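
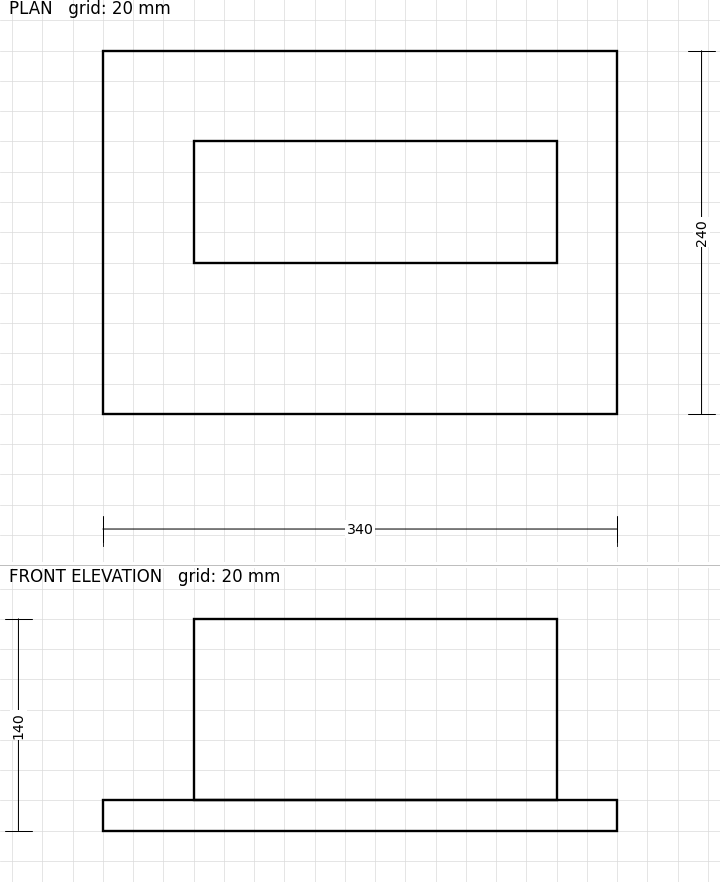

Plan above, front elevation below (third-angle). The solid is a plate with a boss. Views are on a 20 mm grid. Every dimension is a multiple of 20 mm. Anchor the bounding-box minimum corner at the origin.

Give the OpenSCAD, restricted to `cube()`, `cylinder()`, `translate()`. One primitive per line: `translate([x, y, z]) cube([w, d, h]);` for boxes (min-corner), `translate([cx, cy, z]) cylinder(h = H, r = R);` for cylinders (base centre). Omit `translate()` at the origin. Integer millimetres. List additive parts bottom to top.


cube([340, 240, 20]);
translate([60, 100, 20]) cube([240, 80, 120]);


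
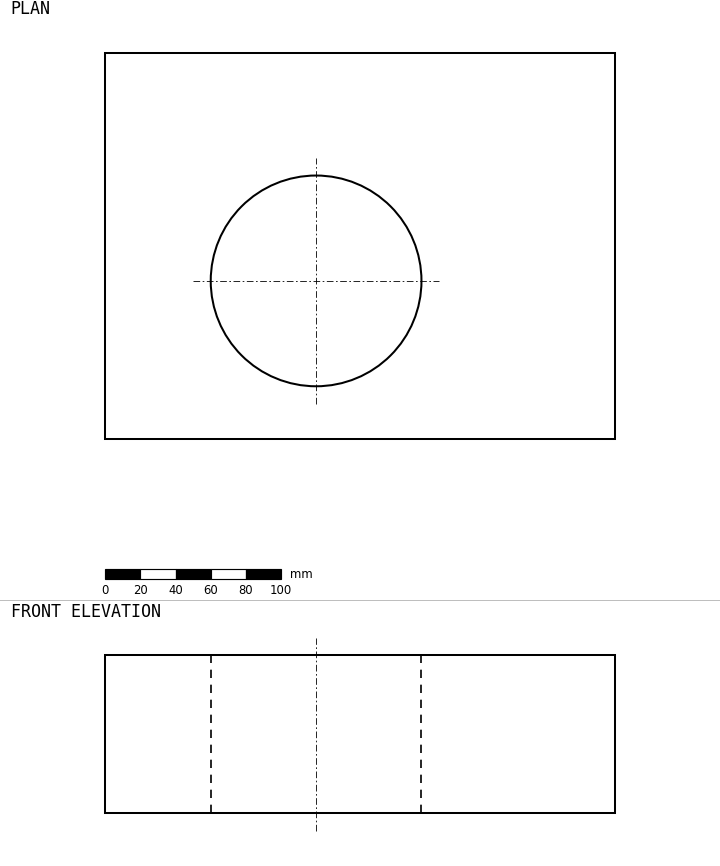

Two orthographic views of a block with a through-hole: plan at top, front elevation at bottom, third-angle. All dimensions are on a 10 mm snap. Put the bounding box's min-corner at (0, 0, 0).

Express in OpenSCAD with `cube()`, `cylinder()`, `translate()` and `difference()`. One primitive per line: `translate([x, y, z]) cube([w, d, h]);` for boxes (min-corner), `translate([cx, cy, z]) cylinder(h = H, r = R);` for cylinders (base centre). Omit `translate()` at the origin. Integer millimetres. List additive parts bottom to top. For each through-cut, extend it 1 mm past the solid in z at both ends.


difference() {
  cube([290, 220, 90]);
  translate([120, 90, -1]) cylinder(h = 92, r = 60);
}


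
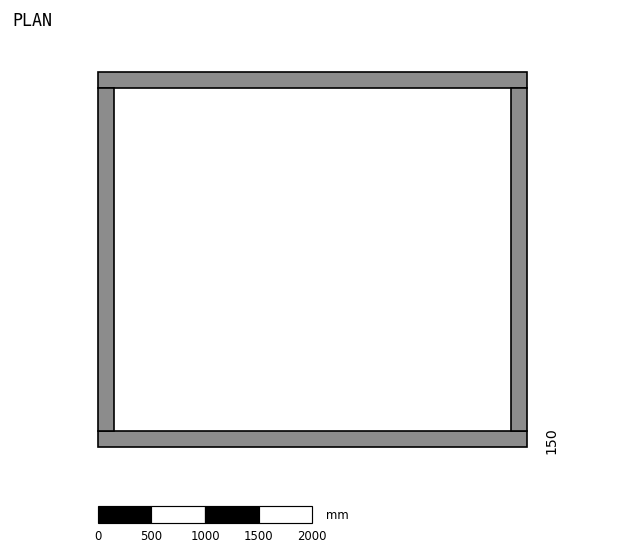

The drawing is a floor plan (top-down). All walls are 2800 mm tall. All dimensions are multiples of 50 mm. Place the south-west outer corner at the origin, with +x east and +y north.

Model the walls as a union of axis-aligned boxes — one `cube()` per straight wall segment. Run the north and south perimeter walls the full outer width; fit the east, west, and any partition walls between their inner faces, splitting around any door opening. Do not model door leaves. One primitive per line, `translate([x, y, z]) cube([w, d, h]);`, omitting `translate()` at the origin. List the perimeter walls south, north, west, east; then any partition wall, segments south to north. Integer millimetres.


cube([4000, 150, 2800]);
translate([0, 3350, 0]) cube([4000, 150, 2800]);
translate([0, 150, 0]) cube([150, 3200, 2800]);
translate([3850, 150, 0]) cube([150, 3200, 2800]);


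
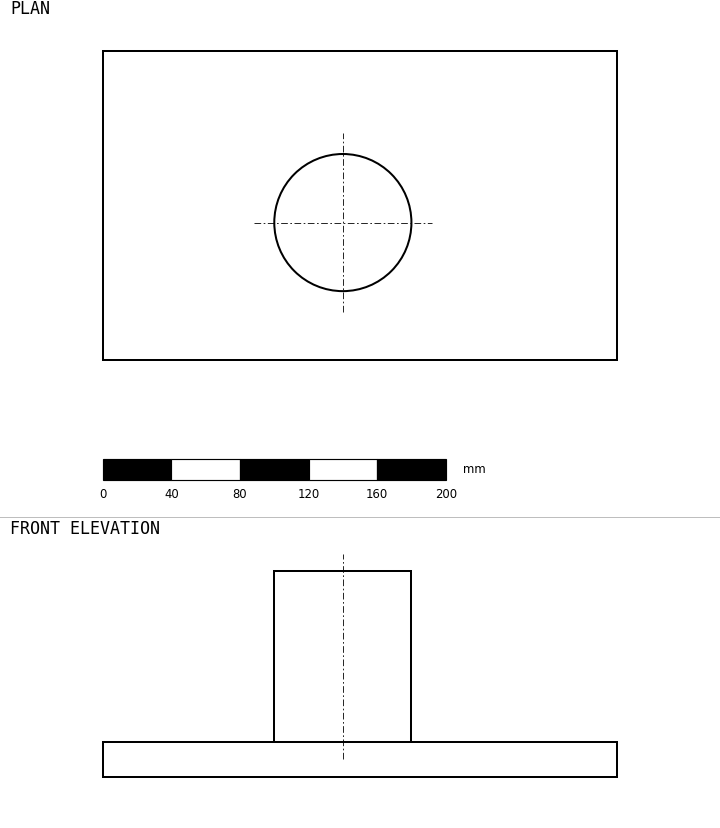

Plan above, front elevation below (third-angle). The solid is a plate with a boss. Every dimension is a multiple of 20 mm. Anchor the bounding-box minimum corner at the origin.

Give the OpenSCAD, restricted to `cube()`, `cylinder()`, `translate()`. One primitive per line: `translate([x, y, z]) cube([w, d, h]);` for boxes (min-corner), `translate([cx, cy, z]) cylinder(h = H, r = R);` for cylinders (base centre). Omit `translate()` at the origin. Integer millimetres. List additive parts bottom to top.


cube([300, 180, 20]);
translate([140, 80, 20]) cylinder(h = 100, r = 40);


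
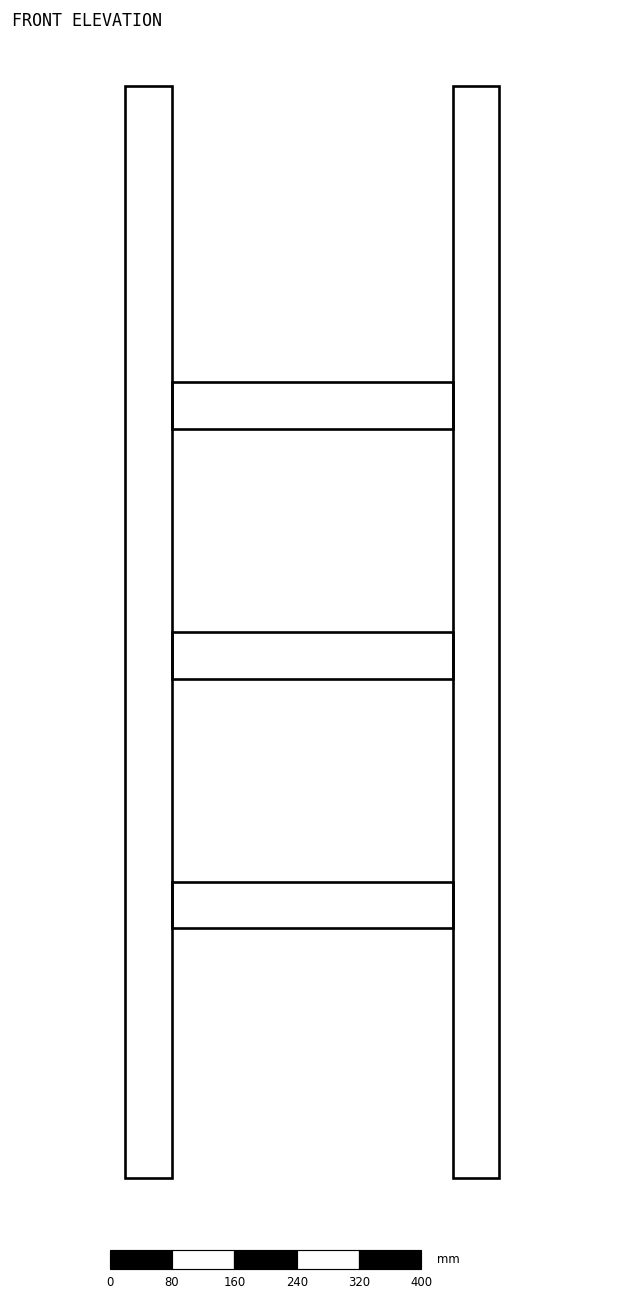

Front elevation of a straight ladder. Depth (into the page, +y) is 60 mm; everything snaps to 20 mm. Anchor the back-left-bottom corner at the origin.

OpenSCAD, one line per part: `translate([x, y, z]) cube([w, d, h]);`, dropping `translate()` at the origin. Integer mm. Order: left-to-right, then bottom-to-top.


cube([60, 60, 1400]);
translate([60, 0, 320]) cube([360, 60, 60]);
translate([60, 0, 640]) cube([360, 60, 60]);
translate([60, 0, 960]) cube([360, 60, 60]);
translate([420, 0, 0]) cube([60, 60, 1400]);


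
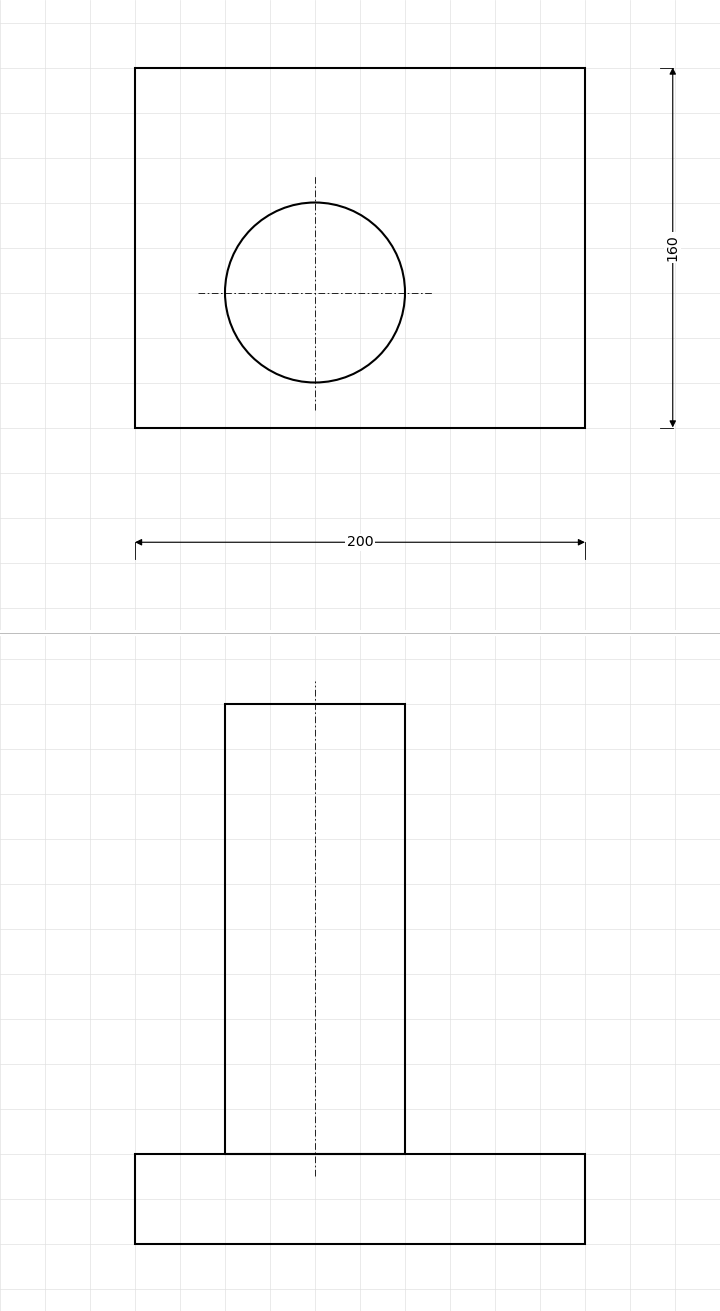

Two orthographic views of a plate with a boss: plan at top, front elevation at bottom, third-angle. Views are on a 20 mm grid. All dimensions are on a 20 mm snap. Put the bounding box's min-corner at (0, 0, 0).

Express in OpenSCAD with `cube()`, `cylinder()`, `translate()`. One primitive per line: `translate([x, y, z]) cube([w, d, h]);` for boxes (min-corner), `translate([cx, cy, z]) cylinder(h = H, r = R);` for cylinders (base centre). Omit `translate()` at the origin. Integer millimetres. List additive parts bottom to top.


cube([200, 160, 40]);
translate([80, 60, 40]) cylinder(h = 200, r = 40);


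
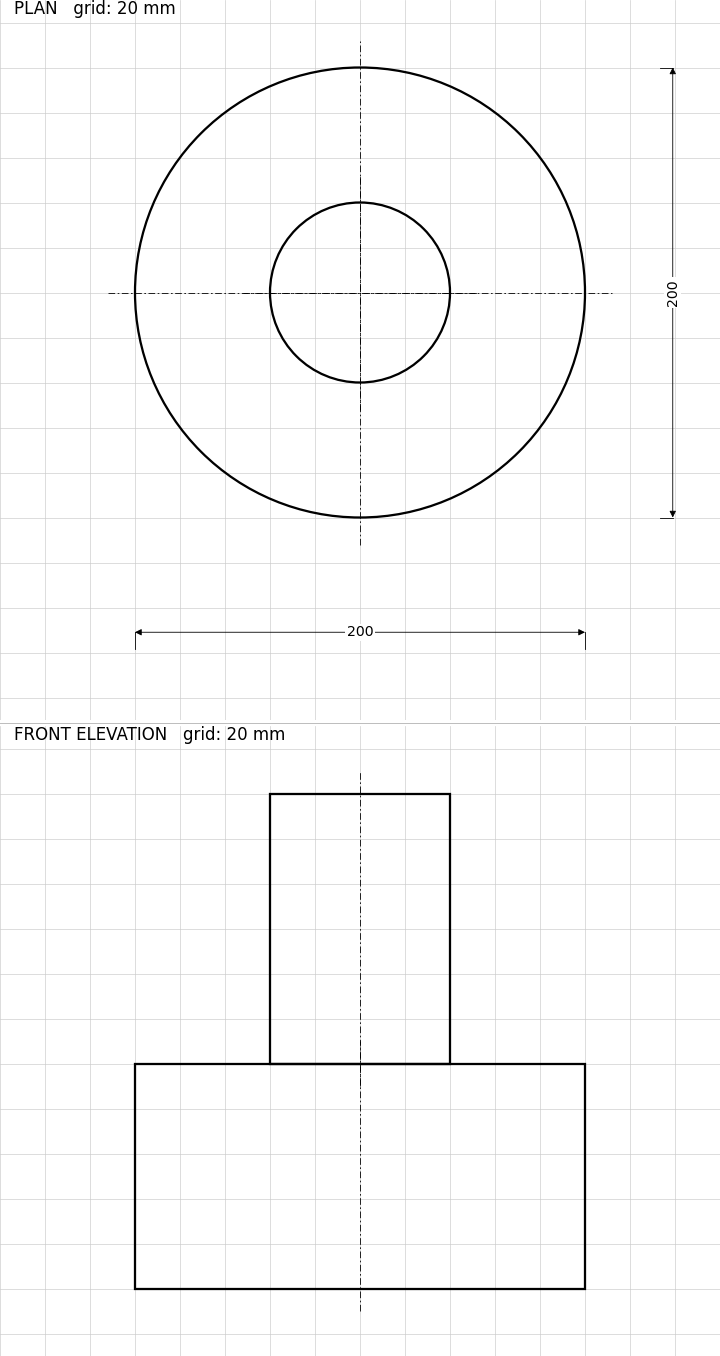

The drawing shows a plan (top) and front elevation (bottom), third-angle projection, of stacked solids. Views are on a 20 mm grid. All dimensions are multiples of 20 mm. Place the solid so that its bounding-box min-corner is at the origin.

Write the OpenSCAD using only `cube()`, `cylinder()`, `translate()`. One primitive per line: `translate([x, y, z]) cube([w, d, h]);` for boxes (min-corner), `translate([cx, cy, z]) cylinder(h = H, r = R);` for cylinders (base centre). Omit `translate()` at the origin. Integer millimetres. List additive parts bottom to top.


translate([100, 100, 0]) cylinder(h = 100, r = 100);
translate([100, 100, 100]) cylinder(h = 120, r = 40);


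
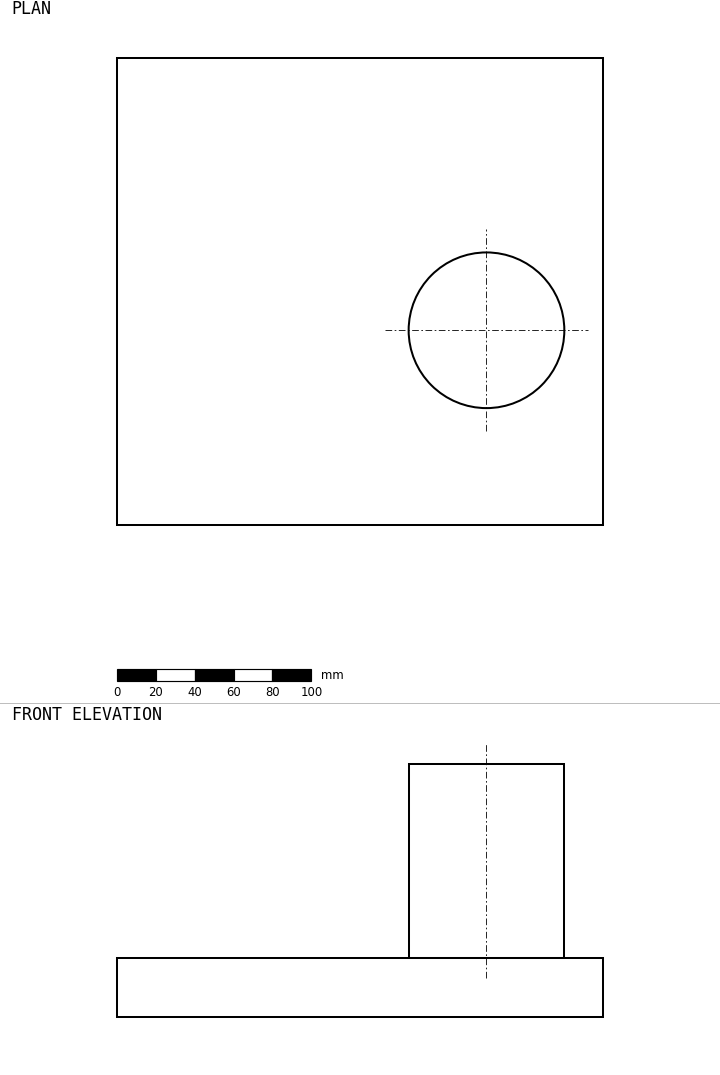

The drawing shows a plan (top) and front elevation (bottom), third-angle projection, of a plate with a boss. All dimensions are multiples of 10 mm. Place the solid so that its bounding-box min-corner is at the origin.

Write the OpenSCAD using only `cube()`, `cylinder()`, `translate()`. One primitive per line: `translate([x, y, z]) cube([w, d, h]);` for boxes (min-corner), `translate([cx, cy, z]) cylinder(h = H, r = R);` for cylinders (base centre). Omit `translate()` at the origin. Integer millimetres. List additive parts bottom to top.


cube([250, 240, 30]);
translate([190, 100, 30]) cylinder(h = 100, r = 40);


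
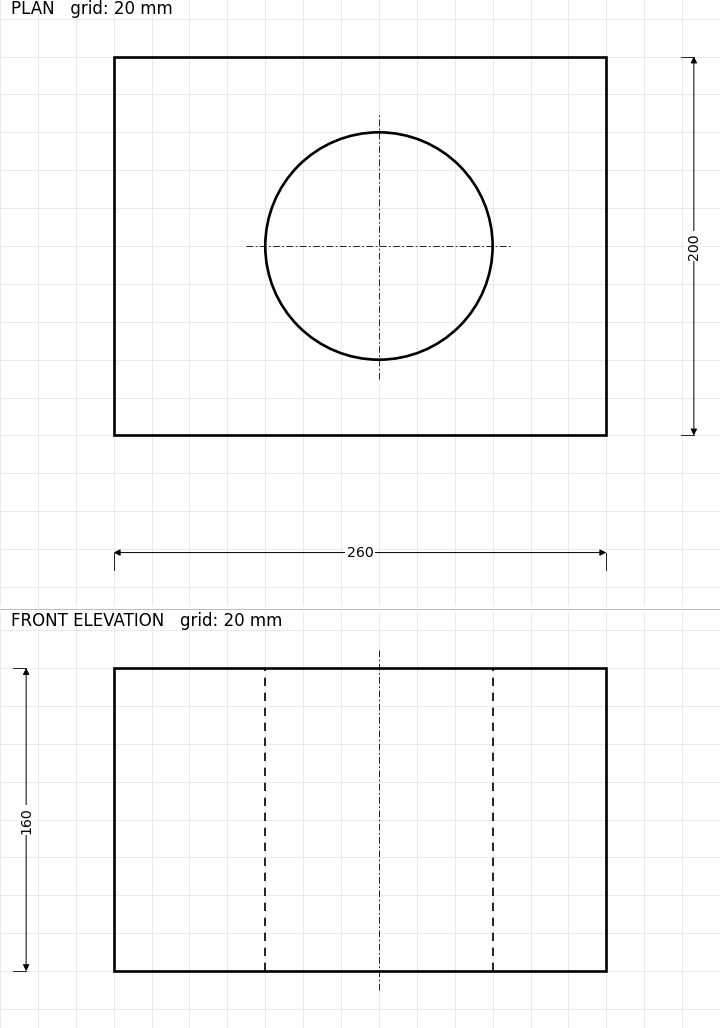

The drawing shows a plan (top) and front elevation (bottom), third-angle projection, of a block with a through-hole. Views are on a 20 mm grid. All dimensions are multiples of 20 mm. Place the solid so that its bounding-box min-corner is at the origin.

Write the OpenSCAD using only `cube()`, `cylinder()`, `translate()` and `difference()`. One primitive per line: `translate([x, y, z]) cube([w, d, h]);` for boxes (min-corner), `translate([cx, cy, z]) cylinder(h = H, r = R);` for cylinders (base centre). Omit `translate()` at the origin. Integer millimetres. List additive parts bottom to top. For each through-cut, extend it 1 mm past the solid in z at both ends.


difference() {
  cube([260, 200, 160]);
  translate([140, 100, -1]) cylinder(h = 162, r = 60);
}


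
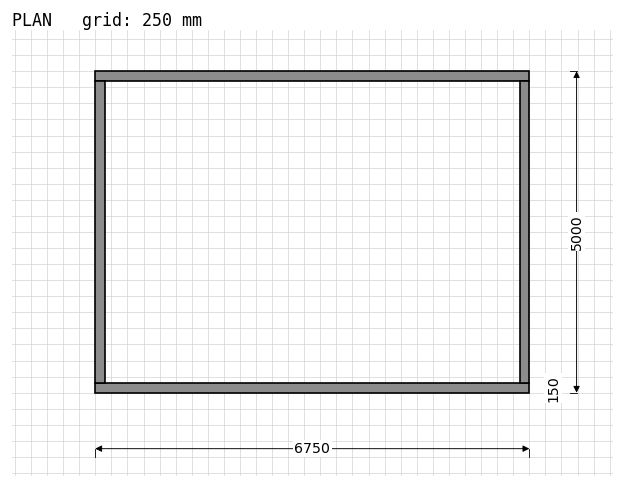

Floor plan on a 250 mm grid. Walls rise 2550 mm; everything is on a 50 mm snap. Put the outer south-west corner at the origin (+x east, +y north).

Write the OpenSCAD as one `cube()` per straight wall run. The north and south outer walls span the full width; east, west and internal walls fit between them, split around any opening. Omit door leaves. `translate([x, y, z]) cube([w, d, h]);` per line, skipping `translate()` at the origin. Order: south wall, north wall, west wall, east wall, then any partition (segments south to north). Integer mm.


cube([6750, 150, 2550]);
translate([0, 4850, 0]) cube([6750, 150, 2550]);
translate([0, 150, 0]) cube([150, 4700, 2550]);
translate([6600, 150, 0]) cube([150, 4700, 2550]);


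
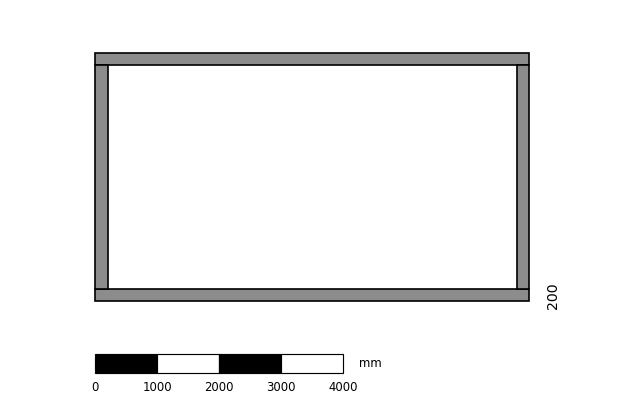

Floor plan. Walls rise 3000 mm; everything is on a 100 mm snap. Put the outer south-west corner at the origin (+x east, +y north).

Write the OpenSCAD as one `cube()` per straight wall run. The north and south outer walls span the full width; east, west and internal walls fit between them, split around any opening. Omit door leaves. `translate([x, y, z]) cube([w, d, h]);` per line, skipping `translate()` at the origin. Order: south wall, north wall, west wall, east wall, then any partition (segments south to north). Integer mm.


cube([7000, 200, 3000]);
translate([0, 3800, 0]) cube([7000, 200, 3000]);
translate([0, 200, 0]) cube([200, 3600, 3000]);
translate([6800, 200, 0]) cube([200, 3600, 3000]);


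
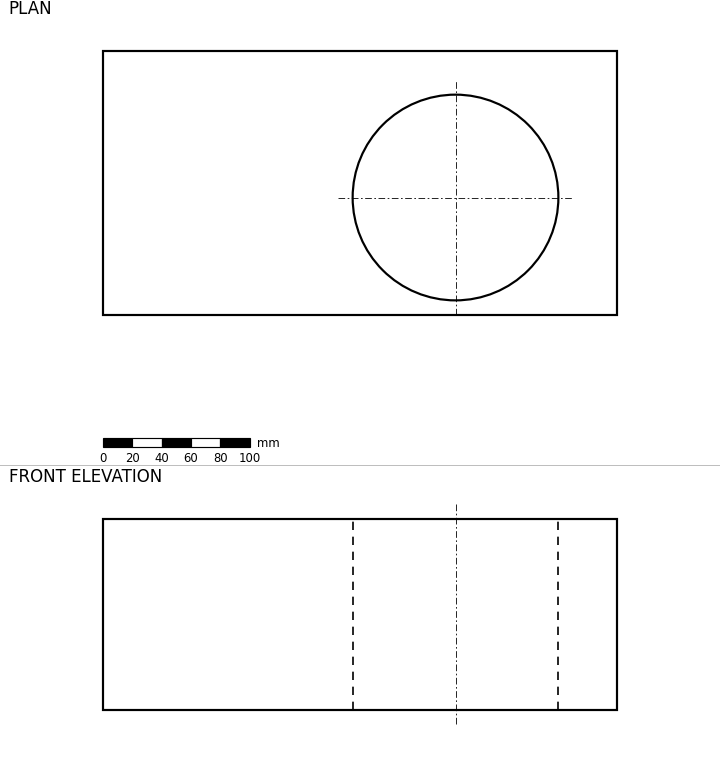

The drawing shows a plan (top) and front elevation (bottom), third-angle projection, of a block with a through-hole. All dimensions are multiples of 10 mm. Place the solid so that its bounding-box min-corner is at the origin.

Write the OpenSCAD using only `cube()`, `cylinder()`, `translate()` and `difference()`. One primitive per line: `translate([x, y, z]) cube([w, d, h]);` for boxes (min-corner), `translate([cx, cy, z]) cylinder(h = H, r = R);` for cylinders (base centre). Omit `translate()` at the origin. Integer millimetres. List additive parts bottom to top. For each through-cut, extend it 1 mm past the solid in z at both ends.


difference() {
  cube([350, 180, 130]);
  translate([240, 80, -1]) cylinder(h = 132, r = 70);
}


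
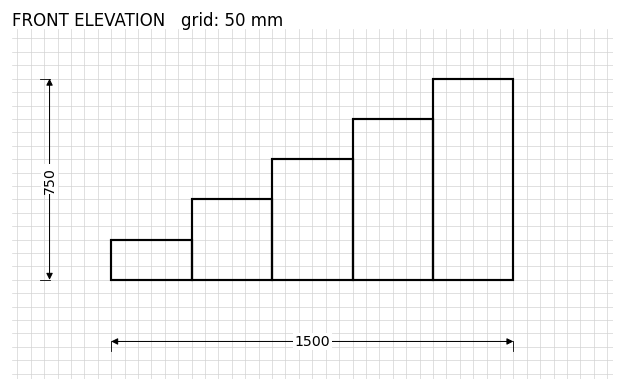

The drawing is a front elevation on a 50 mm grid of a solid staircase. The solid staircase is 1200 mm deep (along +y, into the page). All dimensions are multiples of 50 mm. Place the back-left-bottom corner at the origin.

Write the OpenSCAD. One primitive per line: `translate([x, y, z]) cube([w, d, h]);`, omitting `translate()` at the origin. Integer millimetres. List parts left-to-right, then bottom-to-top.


cube([300, 1200, 150]);
translate([300, 0, 0]) cube([300, 1200, 300]);
translate([600, 0, 0]) cube([300, 1200, 450]);
translate([900, 0, 0]) cube([300, 1200, 600]);
translate([1200, 0, 0]) cube([300, 1200, 750]);


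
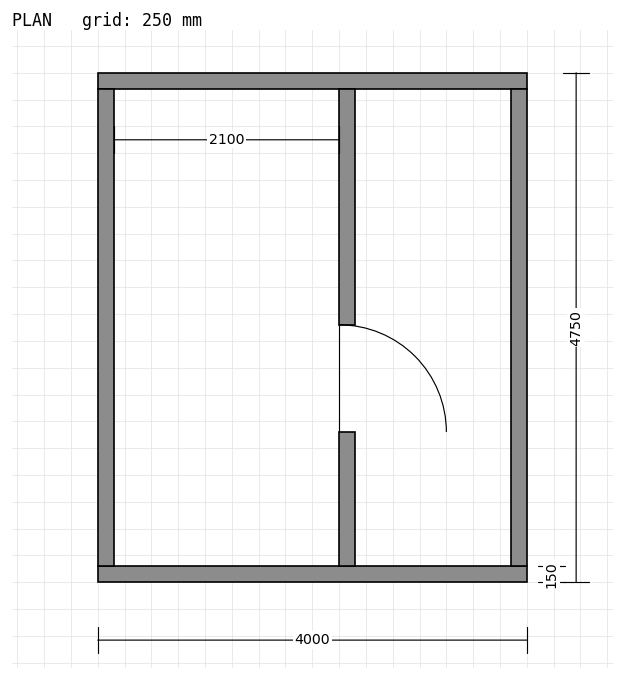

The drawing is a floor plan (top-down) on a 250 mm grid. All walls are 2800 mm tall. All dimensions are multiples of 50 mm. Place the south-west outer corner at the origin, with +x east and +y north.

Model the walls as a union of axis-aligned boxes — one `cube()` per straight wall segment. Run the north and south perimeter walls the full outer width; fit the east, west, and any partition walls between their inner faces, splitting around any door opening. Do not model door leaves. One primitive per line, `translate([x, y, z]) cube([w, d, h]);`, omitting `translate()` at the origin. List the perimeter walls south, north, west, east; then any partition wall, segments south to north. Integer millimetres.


cube([4000, 150, 2800]);
translate([0, 4600, 0]) cube([4000, 150, 2800]);
translate([0, 150, 0]) cube([150, 4450, 2800]);
translate([3850, 150, 0]) cube([150, 4450, 2800]);
translate([2250, 150, 0]) cube([150, 1250, 2800]);
translate([2250, 2400, 0]) cube([150, 2200, 2800]);


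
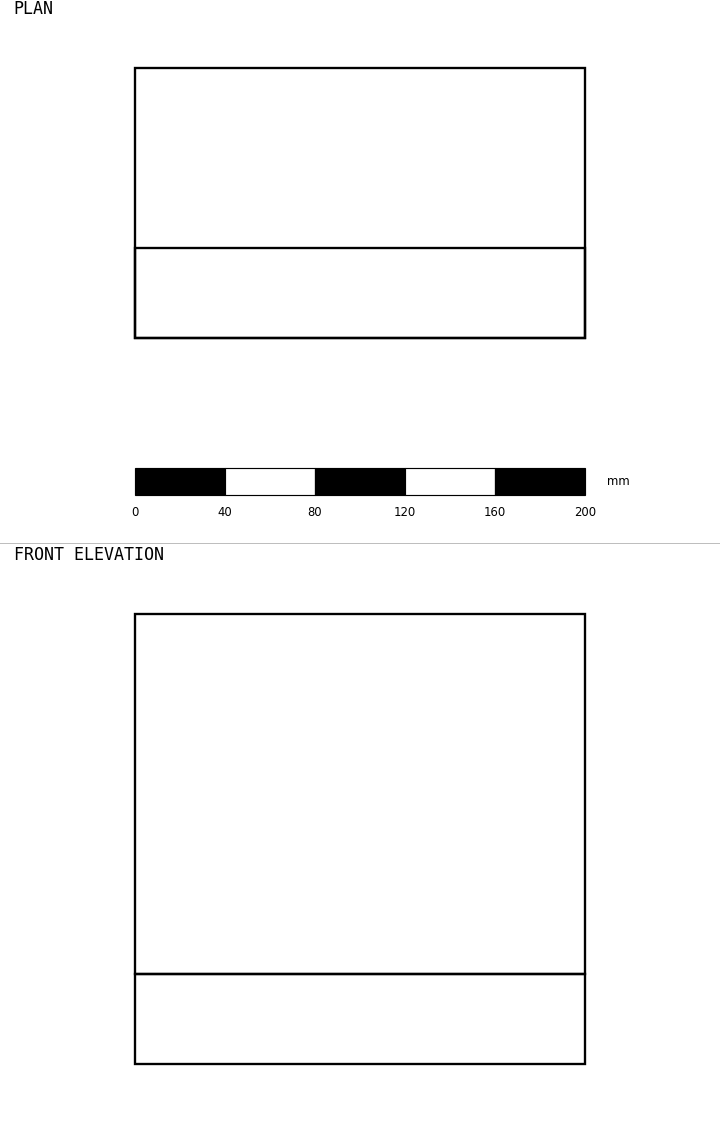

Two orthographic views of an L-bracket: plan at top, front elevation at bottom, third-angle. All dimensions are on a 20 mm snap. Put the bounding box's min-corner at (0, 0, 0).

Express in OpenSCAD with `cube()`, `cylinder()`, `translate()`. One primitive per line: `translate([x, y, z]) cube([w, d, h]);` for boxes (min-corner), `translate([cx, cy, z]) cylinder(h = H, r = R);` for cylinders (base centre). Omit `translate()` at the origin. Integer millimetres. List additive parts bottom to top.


cube([200, 120, 40]);
translate([0, 0, 40]) cube([200, 40, 160]);


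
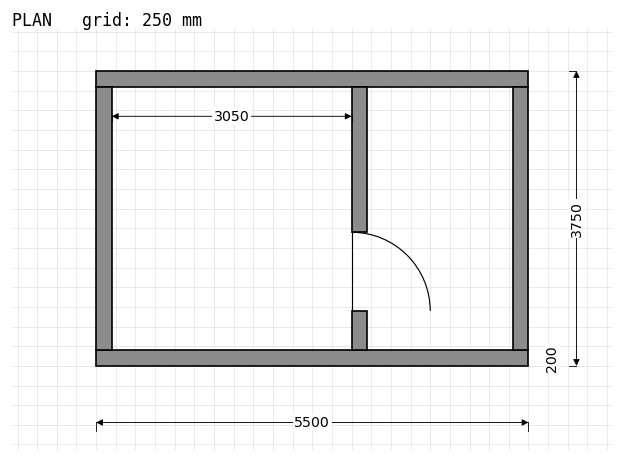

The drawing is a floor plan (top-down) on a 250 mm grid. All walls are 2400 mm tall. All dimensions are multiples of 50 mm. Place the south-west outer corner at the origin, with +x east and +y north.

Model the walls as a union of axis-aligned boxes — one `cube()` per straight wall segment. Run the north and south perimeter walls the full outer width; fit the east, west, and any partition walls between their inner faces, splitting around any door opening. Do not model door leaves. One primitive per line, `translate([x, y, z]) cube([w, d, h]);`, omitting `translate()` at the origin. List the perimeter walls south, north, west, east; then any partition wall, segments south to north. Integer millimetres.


cube([5500, 200, 2400]);
translate([0, 3550, 0]) cube([5500, 200, 2400]);
translate([0, 200, 0]) cube([200, 3350, 2400]);
translate([5300, 200, 0]) cube([200, 3350, 2400]);
translate([3250, 200, 0]) cube([200, 500, 2400]);
translate([3250, 1700, 0]) cube([200, 1850, 2400]);


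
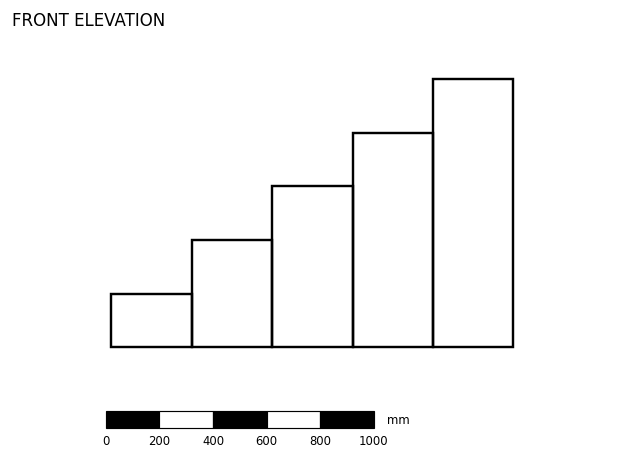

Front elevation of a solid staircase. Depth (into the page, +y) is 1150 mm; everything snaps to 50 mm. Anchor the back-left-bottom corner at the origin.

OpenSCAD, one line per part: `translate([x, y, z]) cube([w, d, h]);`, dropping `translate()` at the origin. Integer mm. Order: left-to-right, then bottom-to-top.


cube([300, 1150, 200]);
translate([300, 0, 0]) cube([300, 1150, 400]);
translate([600, 0, 0]) cube([300, 1150, 600]);
translate([900, 0, 0]) cube([300, 1150, 800]);
translate([1200, 0, 0]) cube([300, 1150, 1000]);


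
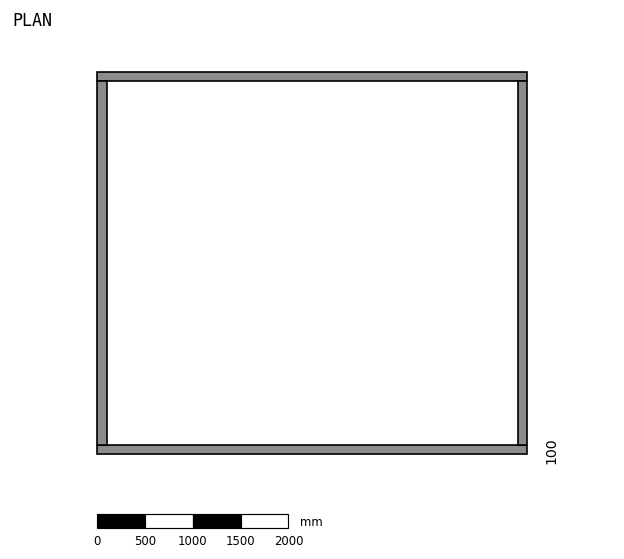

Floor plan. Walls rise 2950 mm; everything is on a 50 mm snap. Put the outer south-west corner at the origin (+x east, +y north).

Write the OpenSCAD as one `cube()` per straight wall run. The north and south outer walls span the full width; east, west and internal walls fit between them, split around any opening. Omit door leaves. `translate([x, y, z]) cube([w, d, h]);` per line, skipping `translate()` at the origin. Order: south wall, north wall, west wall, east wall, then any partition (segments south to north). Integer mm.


cube([4500, 100, 2950]);
translate([0, 3900, 0]) cube([4500, 100, 2950]);
translate([0, 100, 0]) cube([100, 3800, 2950]);
translate([4400, 100, 0]) cube([100, 3800, 2950]);


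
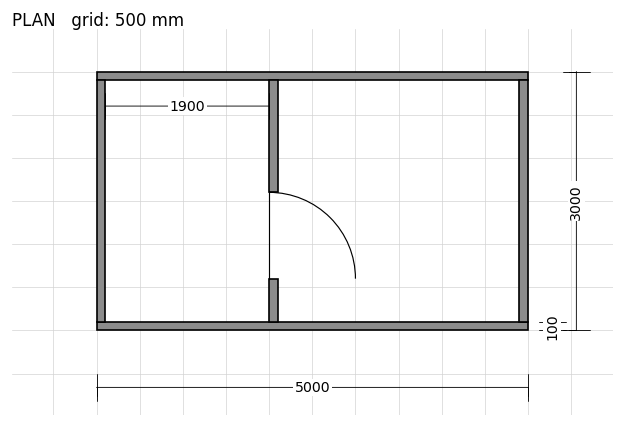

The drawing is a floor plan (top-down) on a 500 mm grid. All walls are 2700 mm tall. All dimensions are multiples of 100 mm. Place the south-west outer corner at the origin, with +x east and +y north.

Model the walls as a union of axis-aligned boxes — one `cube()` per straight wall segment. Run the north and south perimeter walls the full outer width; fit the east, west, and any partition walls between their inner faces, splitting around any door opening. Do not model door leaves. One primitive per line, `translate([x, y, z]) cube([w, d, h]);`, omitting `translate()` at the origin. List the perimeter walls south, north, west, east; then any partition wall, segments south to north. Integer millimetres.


cube([5000, 100, 2700]);
translate([0, 2900, 0]) cube([5000, 100, 2700]);
translate([0, 100, 0]) cube([100, 2800, 2700]);
translate([4900, 100, 0]) cube([100, 2800, 2700]);
translate([2000, 100, 0]) cube([100, 500, 2700]);
translate([2000, 1600, 0]) cube([100, 1300, 2700]);


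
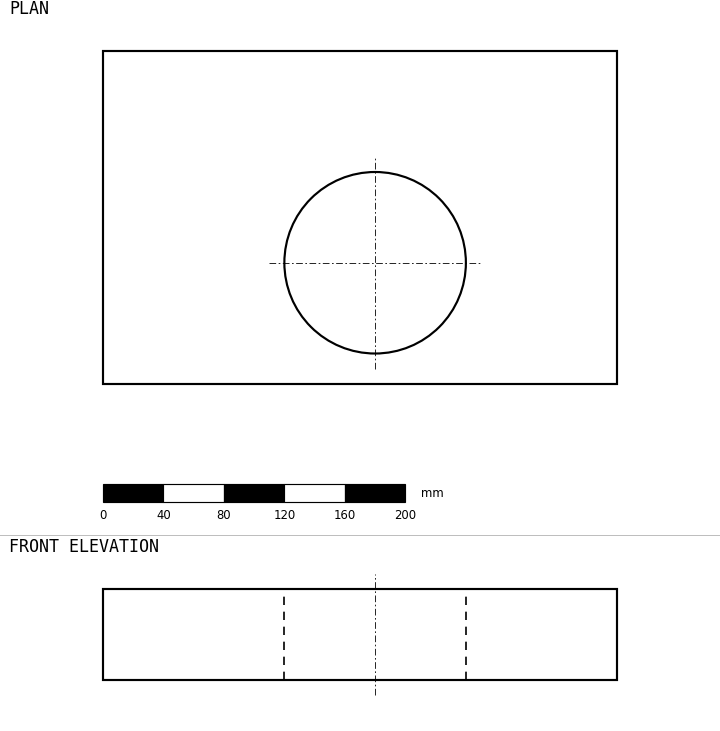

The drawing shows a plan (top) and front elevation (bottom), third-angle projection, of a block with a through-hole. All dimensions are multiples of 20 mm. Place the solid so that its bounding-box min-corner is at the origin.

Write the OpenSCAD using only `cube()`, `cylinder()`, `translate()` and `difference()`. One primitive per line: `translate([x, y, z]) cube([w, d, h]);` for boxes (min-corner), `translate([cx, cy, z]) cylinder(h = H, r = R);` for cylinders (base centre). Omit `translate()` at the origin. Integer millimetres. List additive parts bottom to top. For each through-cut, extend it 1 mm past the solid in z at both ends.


difference() {
  cube([340, 220, 60]);
  translate([180, 80, -1]) cylinder(h = 62, r = 60);
}


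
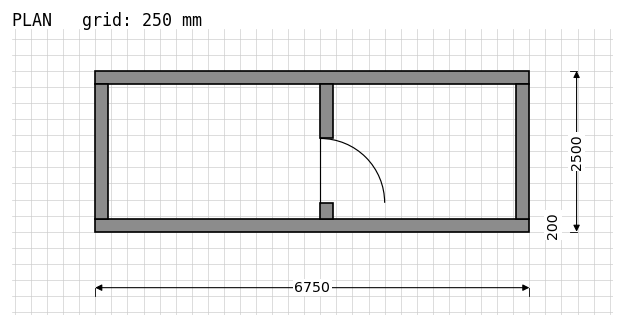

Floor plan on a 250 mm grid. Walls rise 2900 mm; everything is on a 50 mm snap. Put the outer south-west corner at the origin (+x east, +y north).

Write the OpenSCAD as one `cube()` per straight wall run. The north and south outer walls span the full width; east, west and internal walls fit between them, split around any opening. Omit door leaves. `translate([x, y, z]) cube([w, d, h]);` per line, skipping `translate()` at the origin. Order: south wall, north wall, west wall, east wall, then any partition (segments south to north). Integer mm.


cube([6750, 200, 2900]);
translate([0, 2300, 0]) cube([6750, 200, 2900]);
translate([0, 200, 0]) cube([200, 2100, 2900]);
translate([6550, 200, 0]) cube([200, 2100, 2900]);
translate([3500, 200, 0]) cube([200, 250, 2900]);
translate([3500, 1450, 0]) cube([200, 850, 2900]);


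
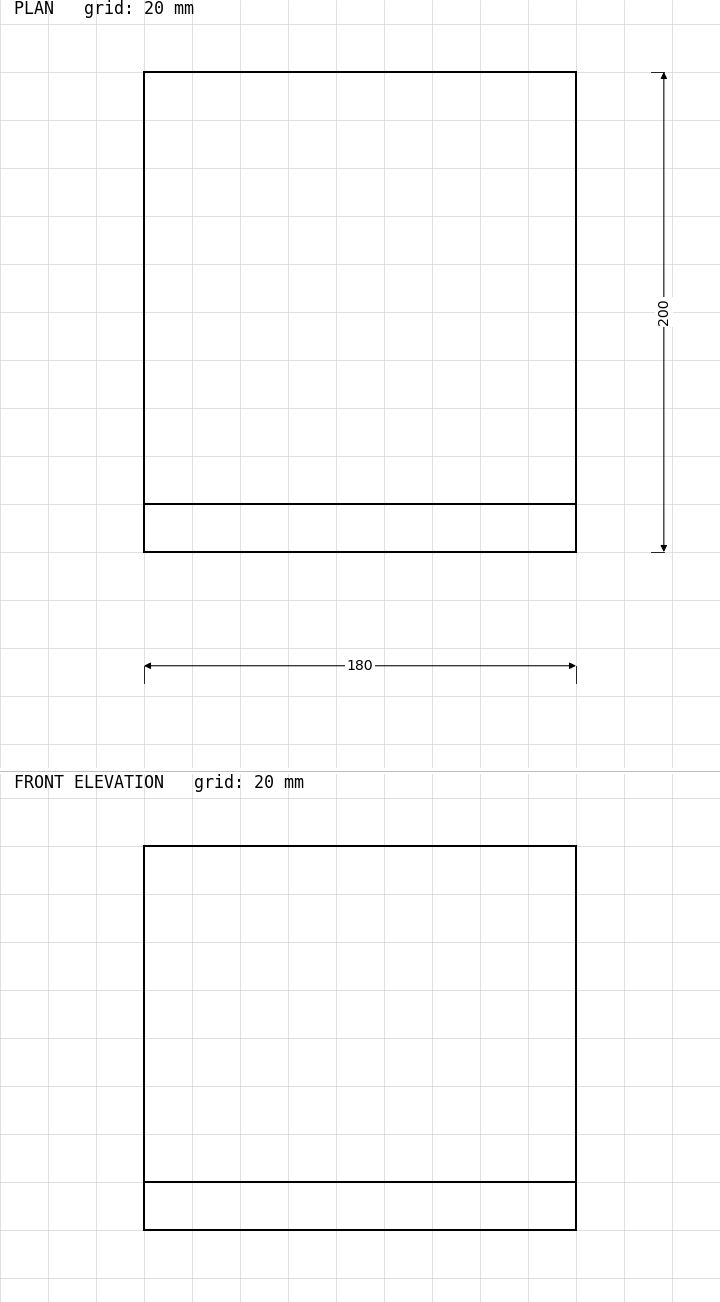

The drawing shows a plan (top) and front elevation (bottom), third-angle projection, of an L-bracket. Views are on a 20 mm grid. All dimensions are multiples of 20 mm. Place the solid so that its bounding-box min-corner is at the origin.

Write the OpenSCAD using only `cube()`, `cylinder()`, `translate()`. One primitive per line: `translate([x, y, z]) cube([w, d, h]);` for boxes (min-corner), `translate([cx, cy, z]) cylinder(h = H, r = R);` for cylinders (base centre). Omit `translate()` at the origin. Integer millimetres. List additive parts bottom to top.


cube([180, 200, 20]);
translate([0, 0, 20]) cube([180, 20, 140]);


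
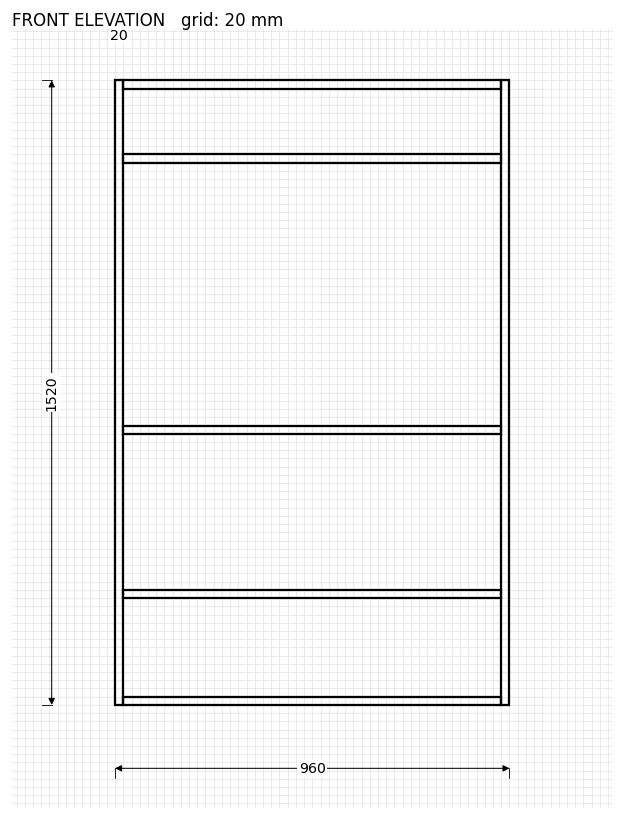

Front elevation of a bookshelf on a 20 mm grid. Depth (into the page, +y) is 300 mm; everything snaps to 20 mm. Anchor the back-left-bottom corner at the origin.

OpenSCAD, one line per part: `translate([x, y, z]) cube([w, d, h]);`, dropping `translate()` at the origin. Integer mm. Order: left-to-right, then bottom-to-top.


cube([20, 300, 1520]);
translate([20, 0, 0]) cube([920, 300, 20]);
translate([20, 0, 260]) cube([920, 300, 20]);
translate([20, 0, 660]) cube([920, 300, 20]);
translate([20, 0, 1320]) cube([920, 300, 20]);
translate([20, 0, 1500]) cube([920, 300, 20]);
translate([940, 0, 0]) cube([20, 300, 1520]);


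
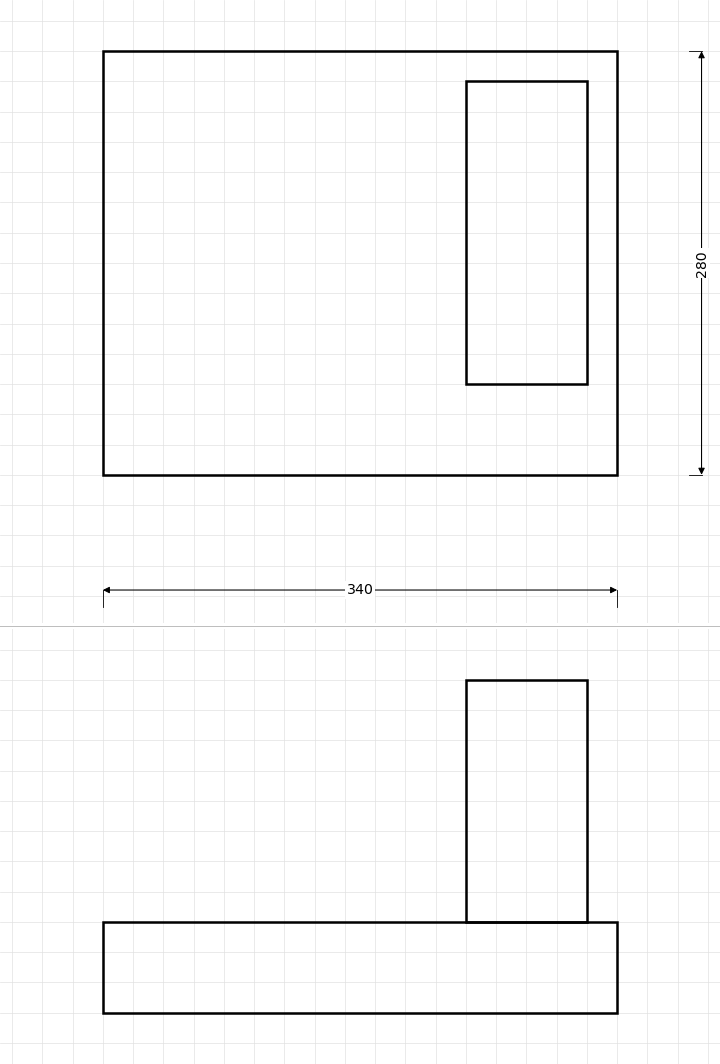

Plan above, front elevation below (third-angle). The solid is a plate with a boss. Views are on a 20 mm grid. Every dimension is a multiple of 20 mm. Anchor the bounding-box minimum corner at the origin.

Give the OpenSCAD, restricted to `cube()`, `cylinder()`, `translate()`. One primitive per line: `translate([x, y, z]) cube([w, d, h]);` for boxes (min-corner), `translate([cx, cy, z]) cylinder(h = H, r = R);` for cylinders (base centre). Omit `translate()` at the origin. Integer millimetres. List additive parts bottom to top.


cube([340, 280, 60]);
translate([240, 60, 60]) cube([80, 200, 160]);


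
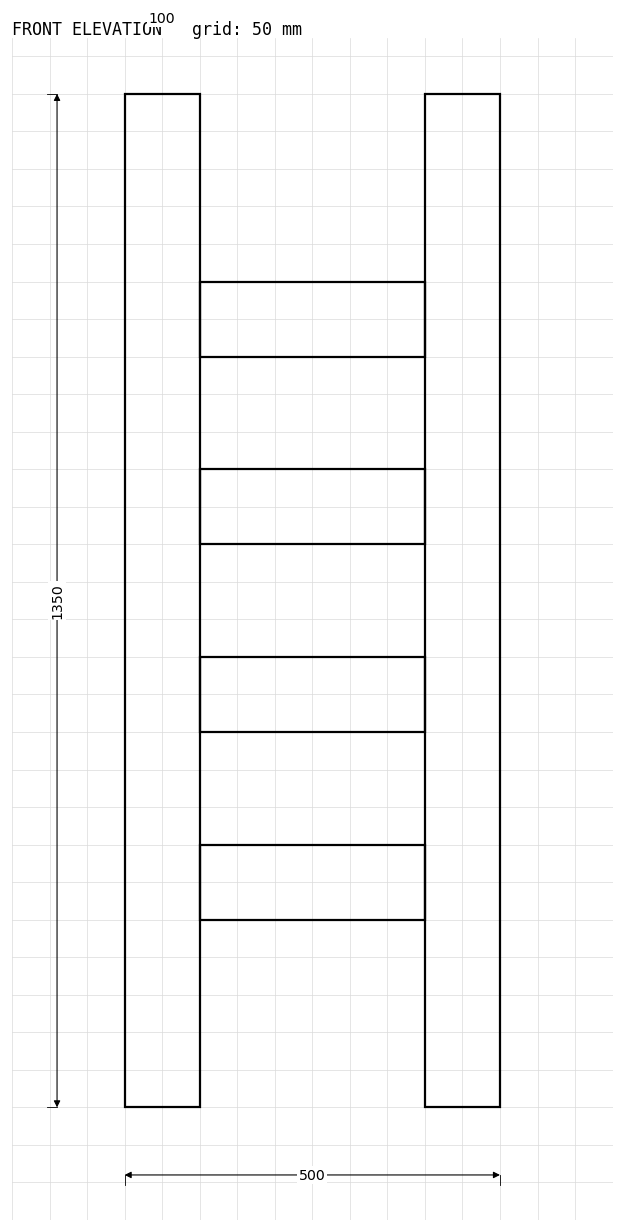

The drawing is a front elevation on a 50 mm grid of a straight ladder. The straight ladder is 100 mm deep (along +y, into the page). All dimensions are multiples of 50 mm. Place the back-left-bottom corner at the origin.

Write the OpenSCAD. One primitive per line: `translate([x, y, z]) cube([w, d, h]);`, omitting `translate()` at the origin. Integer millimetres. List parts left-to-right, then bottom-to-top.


cube([100, 100, 1350]);
translate([100, 0, 250]) cube([300, 100, 100]);
translate([100, 0, 500]) cube([300, 100, 100]);
translate([100, 0, 750]) cube([300, 100, 100]);
translate([100, 0, 1000]) cube([300, 100, 100]);
translate([400, 0, 0]) cube([100, 100, 1350]);


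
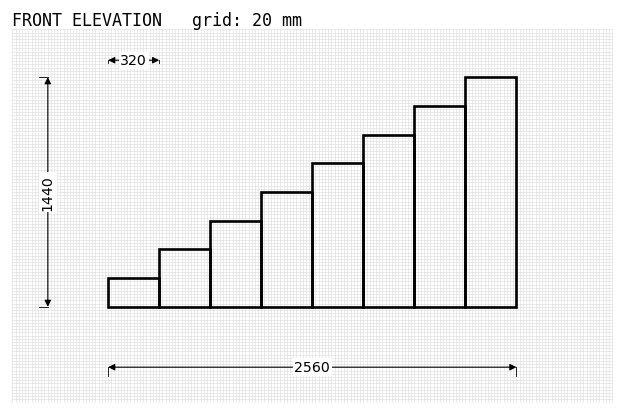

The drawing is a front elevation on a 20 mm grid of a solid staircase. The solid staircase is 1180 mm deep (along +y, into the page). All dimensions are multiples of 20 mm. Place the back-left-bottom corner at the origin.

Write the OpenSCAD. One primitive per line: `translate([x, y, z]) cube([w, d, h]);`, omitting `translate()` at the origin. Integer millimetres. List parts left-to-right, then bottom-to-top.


cube([320, 1180, 180]);
translate([320, 0, 0]) cube([320, 1180, 360]);
translate([640, 0, 0]) cube([320, 1180, 540]);
translate([960, 0, 0]) cube([320, 1180, 720]);
translate([1280, 0, 0]) cube([320, 1180, 900]);
translate([1600, 0, 0]) cube([320, 1180, 1080]);
translate([1920, 0, 0]) cube([320, 1180, 1260]);
translate([2240, 0, 0]) cube([320, 1180, 1440]);


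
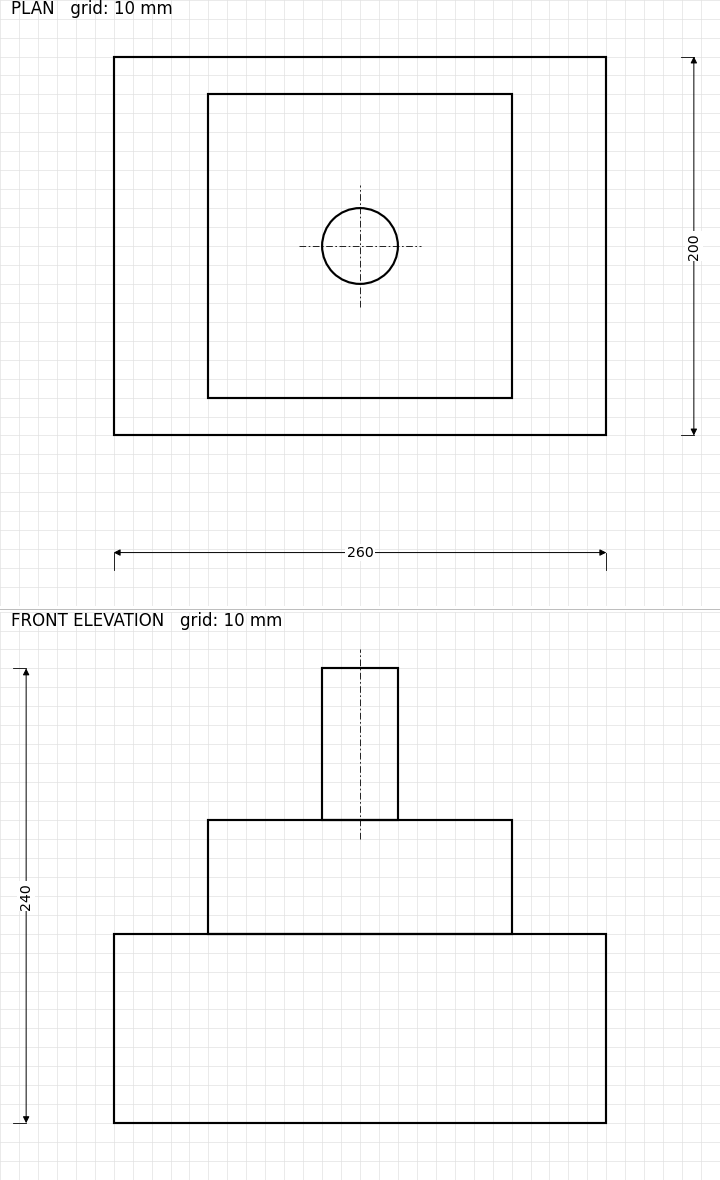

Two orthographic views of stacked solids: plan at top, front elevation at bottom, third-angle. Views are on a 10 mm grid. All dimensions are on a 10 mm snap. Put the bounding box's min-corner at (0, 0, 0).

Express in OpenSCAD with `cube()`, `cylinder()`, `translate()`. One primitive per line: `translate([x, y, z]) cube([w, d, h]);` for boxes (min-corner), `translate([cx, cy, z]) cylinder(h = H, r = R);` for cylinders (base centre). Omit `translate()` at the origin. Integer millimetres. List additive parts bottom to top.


cube([260, 200, 100]);
translate([50, 20, 100]) cube([160, 160, 60]);
translate([130, 100, 160]) cylinder(h = 80, r = 20);


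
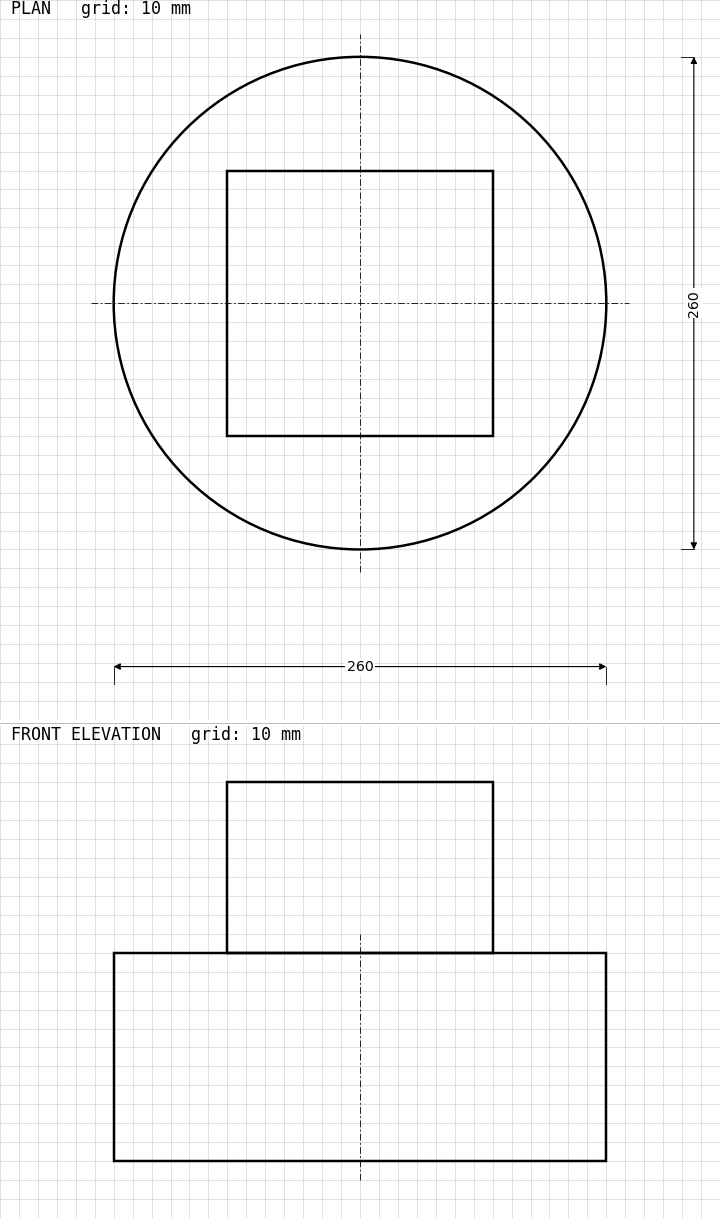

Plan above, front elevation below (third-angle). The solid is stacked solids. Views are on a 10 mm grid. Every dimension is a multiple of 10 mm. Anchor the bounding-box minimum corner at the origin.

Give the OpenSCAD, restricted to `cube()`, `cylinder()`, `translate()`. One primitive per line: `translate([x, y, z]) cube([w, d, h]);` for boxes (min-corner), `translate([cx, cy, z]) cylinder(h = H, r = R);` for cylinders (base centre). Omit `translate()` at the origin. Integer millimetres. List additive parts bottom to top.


translate([130, 130, 0]) cylinder(h = 110, r = 130);
translate([60, 60, 110]) cube([140, 140, 90]);


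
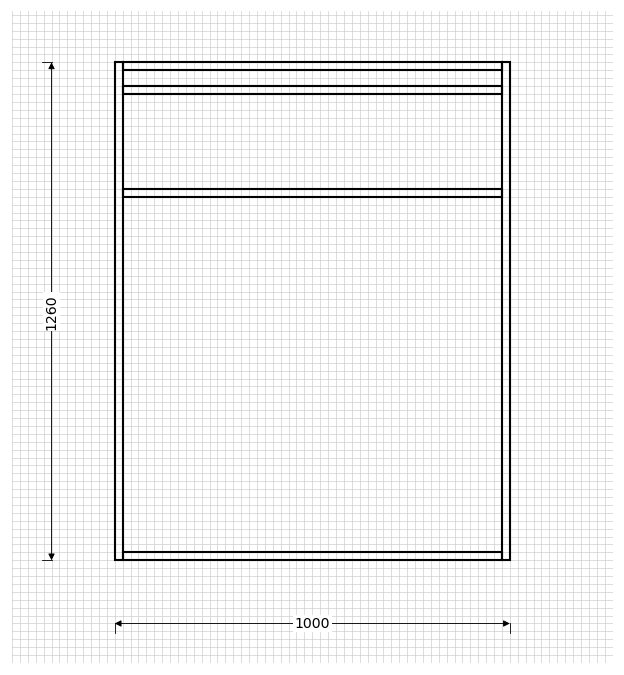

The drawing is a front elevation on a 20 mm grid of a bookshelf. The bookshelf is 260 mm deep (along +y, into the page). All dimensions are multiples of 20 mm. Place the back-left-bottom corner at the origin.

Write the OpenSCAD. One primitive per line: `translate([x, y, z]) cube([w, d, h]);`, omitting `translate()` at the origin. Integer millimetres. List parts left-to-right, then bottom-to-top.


cube([20, 260, 1260]);
translate([20, 0, 0]) cube([960, 260, 20]);
translate([20, 0, 920]) cube([960, 260, 20]);
translate([20, 0, 1180]) cube([960, 260, 20]);
translate([20, 0, 1240]) cube([960, 260, 20]);
translate([980, 0, 0]) cube([20, 260, 1260]);


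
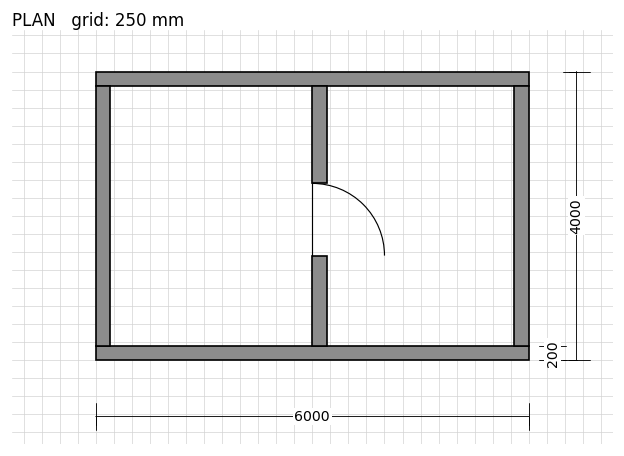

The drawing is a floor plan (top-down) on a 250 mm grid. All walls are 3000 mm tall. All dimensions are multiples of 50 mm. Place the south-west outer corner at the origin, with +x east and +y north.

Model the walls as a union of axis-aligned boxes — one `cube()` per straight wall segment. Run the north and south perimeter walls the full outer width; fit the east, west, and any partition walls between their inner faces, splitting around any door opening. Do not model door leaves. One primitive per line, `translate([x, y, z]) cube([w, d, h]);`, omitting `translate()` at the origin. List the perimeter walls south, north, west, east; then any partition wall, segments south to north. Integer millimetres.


cube([6000, 200, 3000]);
translate([0, 3800, 0]) cube([6000, 200, 3000]);
translate([0, 200, 0]) cube([200, 3600, 3000]);
translate([5800, 200, 0]) cube([200, 3600, 3000]);
translate([3000, 200, 0]) cube([200, 1250, 3000]);
translate([3000, 2450, 0]) cube([200, 1350, 3000]);


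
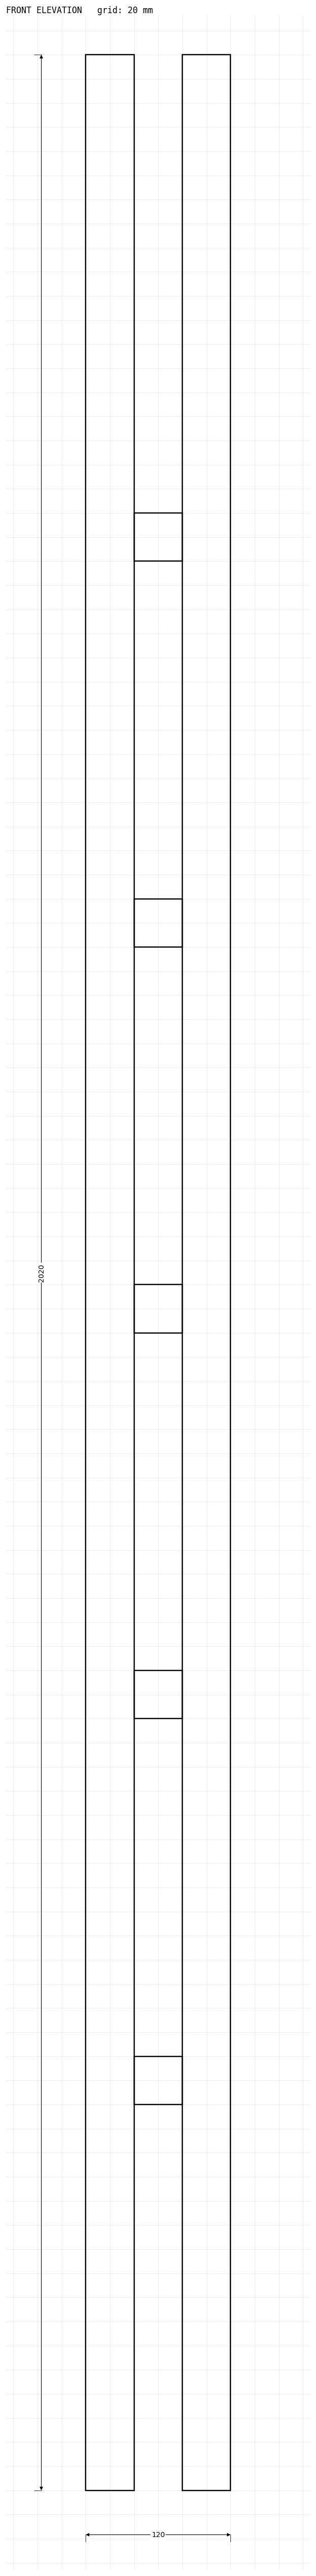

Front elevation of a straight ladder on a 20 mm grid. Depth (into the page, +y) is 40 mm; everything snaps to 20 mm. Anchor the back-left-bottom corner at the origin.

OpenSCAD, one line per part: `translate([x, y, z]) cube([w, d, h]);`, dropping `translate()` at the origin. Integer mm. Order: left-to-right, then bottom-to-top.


cube([40, 40, 2020]);
translate([40, 0, 320]) cube([40, 40, 40]);
translate([40, 0, 640]) cube([40, 40, 40]);
translate([40, 0, 960]) cube([40, 40, 40]);
translate([40, 0, 1280]) cube([40, 40, 40]);
translate([40, 0, 1600]) cube([40, 40, 40]);
translate([80, 0, 0]) cube([40, 40, 2020]);


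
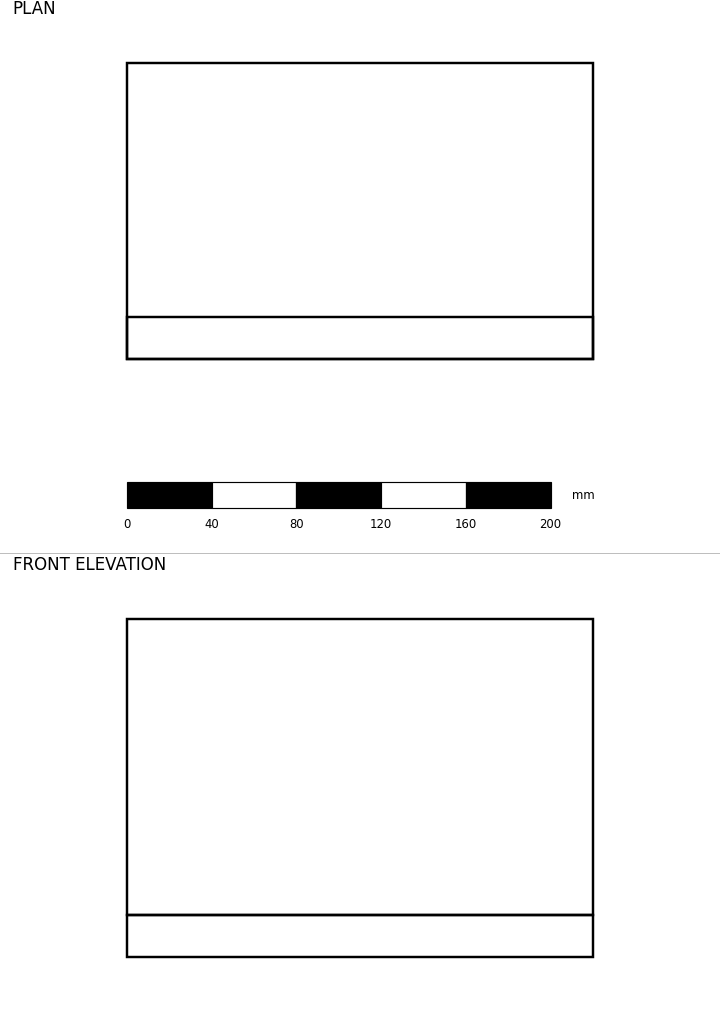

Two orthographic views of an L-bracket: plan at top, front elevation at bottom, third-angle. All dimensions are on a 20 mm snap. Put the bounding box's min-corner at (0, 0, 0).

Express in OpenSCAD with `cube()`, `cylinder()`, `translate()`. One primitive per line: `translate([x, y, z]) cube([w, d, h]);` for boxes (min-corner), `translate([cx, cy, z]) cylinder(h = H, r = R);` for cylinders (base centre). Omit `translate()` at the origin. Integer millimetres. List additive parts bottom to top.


cube([220, 140, 20]);
translate([0, 0, 20]) cube([220, 20, 140]);


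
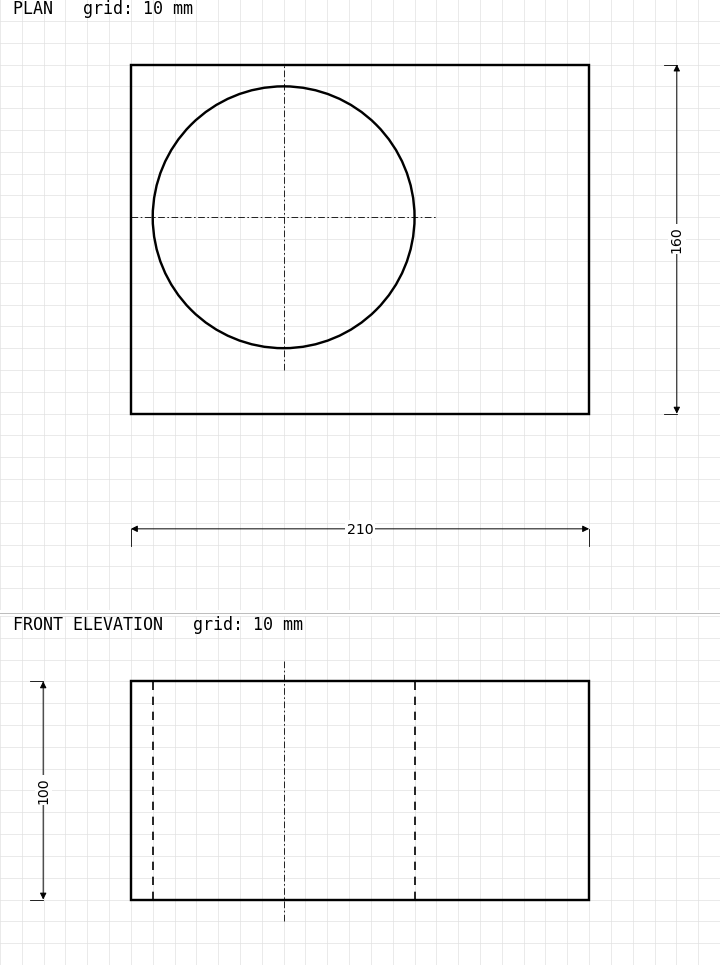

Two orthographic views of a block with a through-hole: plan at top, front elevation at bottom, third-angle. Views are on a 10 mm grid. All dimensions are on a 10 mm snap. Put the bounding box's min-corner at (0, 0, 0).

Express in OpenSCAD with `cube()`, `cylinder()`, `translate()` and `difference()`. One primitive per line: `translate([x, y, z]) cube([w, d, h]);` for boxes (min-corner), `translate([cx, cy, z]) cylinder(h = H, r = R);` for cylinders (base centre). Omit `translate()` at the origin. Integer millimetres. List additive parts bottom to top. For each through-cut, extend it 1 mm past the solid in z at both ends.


difference() {
  cube([210, 160, 100]);
  translate([70, 90, -1]) cylinder(h = 102, r = 60);
}


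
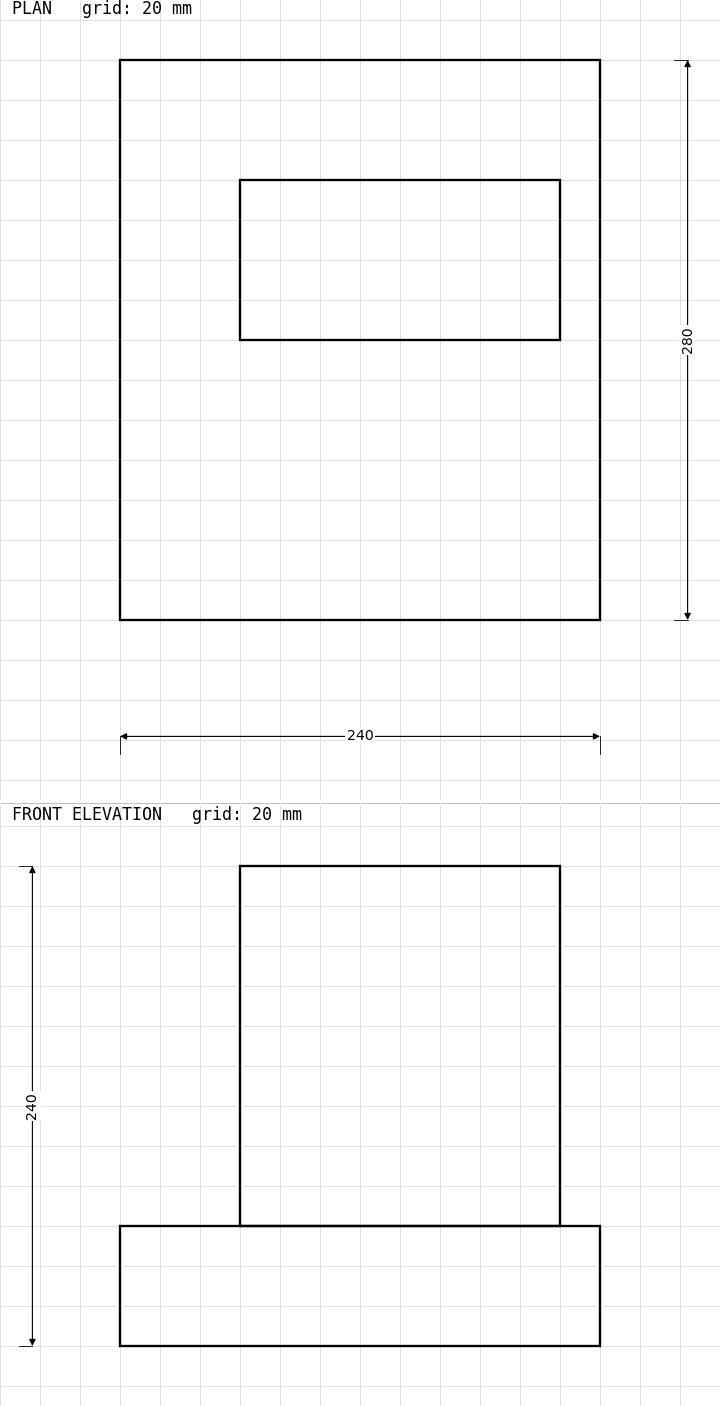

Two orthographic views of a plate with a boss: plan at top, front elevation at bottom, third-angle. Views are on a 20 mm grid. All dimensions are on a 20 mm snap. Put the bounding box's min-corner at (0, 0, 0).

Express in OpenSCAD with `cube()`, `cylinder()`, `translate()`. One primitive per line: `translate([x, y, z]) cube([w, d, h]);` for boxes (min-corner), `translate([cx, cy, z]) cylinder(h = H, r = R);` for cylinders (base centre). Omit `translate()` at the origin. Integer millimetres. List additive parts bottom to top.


cube([240, 280, 60]);
translate([60, 140, 60]) cube([160, 80, 180]);


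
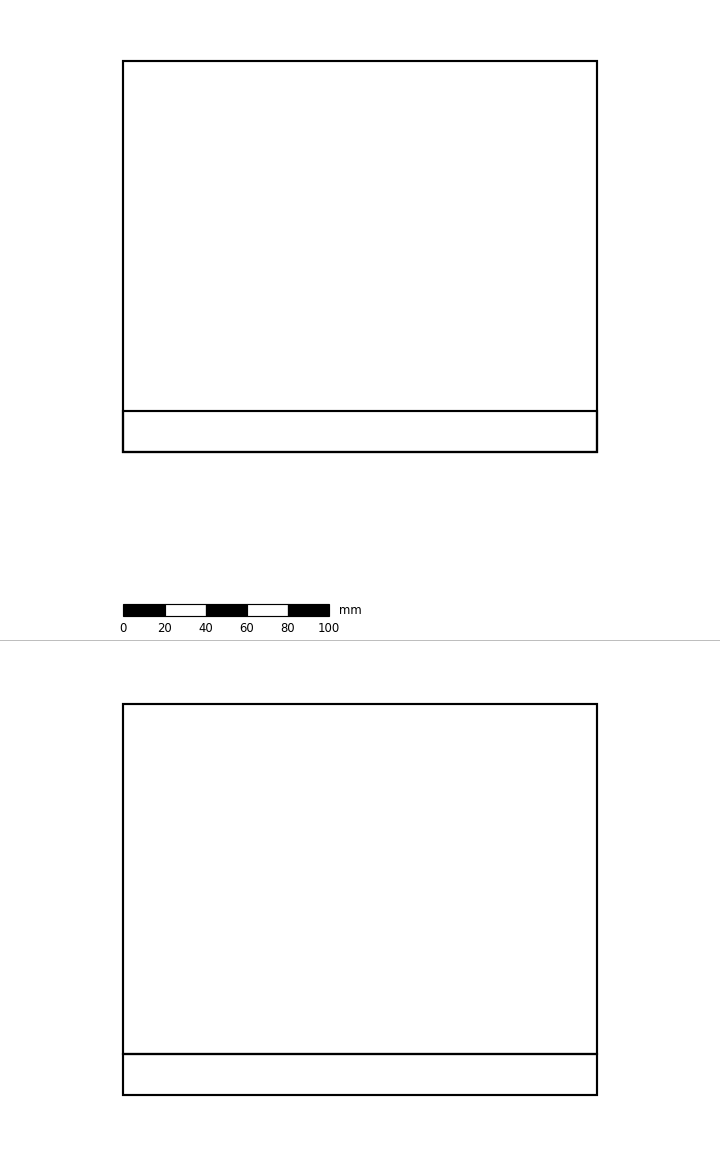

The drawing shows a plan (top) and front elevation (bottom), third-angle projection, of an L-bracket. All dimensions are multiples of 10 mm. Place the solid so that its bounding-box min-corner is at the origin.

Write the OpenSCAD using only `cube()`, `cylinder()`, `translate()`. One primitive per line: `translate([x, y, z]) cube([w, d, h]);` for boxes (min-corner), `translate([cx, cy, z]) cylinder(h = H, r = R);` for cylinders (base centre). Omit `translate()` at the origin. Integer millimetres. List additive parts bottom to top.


cube([230, 190, 20]);
translate([0, 0, 20]) cube([230, 20, 170]);


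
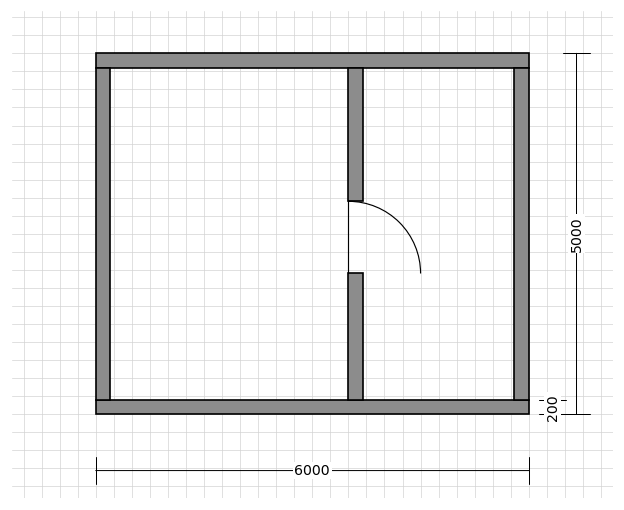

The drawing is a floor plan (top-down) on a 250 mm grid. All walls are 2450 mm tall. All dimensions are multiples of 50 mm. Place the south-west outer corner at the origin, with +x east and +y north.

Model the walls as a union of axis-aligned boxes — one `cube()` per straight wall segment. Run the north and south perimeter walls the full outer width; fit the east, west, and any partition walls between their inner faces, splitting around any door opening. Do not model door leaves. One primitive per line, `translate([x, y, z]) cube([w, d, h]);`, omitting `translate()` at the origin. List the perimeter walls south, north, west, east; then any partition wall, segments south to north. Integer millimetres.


cube([6000, 200, 2450]);
translate([0, 4800, 0]) cube([6000, 200, 2450]);
translate([0, 200, 0]) cube([200, 4600, 2450]);
translate([5800, 200, 0]) cube([200, 4600, 2450]);
translate([3500, 200, 0]) cube([200, 1750, 2450]);
translate([3500, 2950, 0]) cube([200, 1850, 2450]);


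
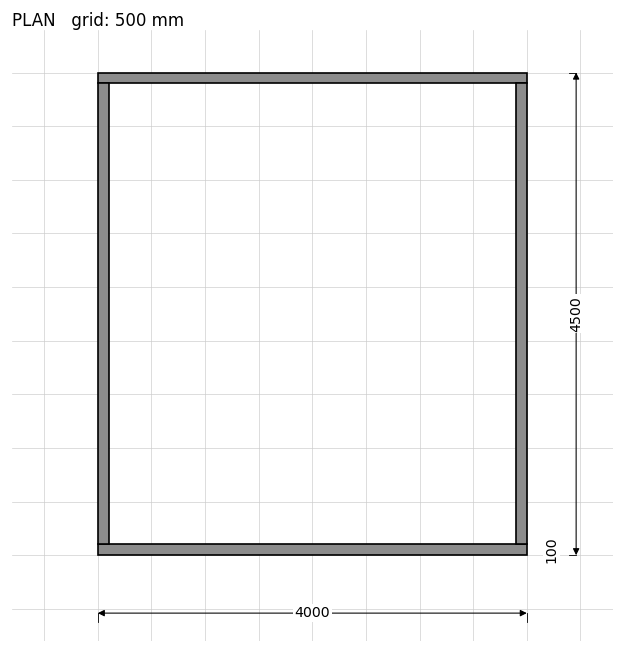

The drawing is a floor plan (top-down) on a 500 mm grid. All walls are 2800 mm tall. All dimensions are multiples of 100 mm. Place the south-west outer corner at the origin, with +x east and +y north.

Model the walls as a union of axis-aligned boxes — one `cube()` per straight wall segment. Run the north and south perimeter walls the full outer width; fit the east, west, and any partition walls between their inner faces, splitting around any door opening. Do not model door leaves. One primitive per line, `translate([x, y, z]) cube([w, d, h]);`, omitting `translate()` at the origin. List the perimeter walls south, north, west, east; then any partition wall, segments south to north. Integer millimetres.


cube([4000, 100, 2800]);
translate([0, 4400, 0]) cube([4000, 100, 2800]);
translate([0, 100, 0]) cube([100, 4300, 2800]);
translate([3900, 100, 0]) cube([100, 4300, 2800]);
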